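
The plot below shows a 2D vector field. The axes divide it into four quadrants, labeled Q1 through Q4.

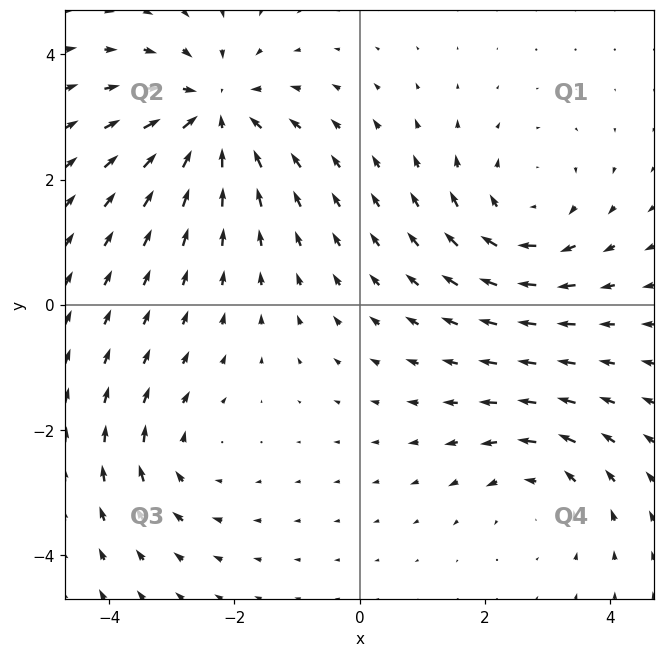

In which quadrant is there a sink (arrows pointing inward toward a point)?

Q2

The sink sits at approximately (-2.3, 3.1), which lies in quadrant Q2. The divergence there is about -5, negative as expected for a sink.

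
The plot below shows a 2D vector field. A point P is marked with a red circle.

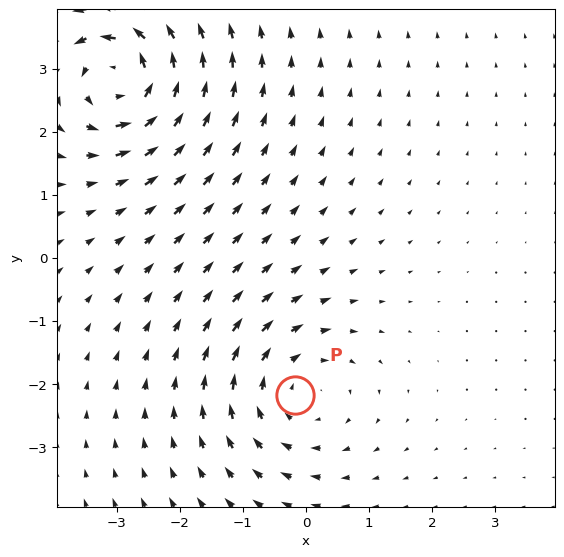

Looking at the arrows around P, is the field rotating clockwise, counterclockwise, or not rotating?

clockwise

Near P at (-0.2, -2.2) the arrows circulate clockwise. The curl (z-component) there is about -4; negative curl means clockwise rotation.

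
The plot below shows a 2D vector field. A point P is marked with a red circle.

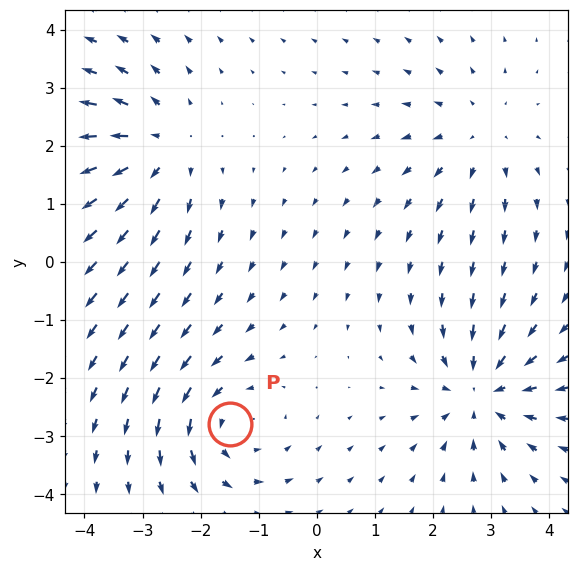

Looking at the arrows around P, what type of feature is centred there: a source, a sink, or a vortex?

At P (-1.5, -2.8) the arrows circulate counterclockwise. Divergence ≈0, curl about +4 — near-zero divergence with nonzero curl is a vortex.

vortex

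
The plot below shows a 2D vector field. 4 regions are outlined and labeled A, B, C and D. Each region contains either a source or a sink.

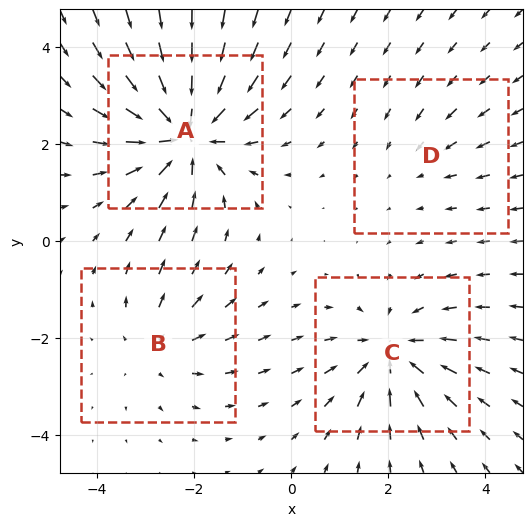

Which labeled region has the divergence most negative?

Divergence at each region's feature centre — A: about -7, B: about +3, C: about -5, D: about -2. Region A is most negative.

A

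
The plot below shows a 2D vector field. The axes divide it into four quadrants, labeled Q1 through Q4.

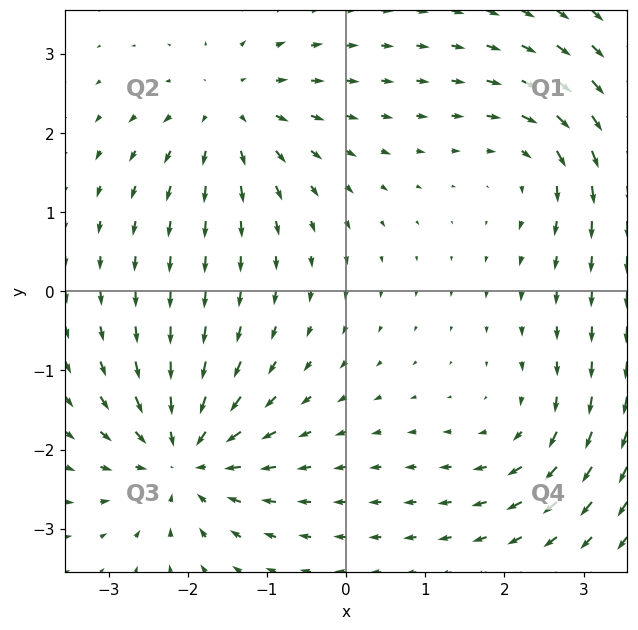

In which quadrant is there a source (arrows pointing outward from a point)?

The source sits at approximately (-1.5, 2.3), which lies in quadrant Q2. The divergence there is about +4, positive as expected for a source.

Q2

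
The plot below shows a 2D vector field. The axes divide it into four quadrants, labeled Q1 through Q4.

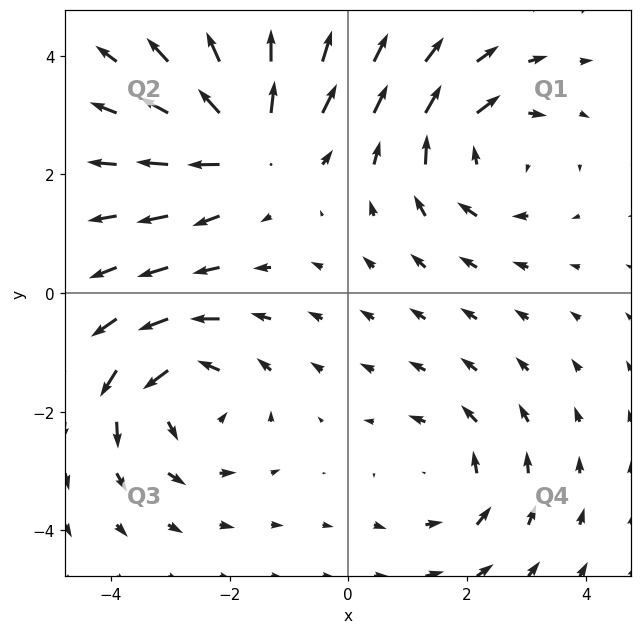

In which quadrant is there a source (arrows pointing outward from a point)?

The source sits at approximately (-1.7, 2.5), which lies in quadrant Q2. The divergence there is about +4, positive as expected for a source.

Q2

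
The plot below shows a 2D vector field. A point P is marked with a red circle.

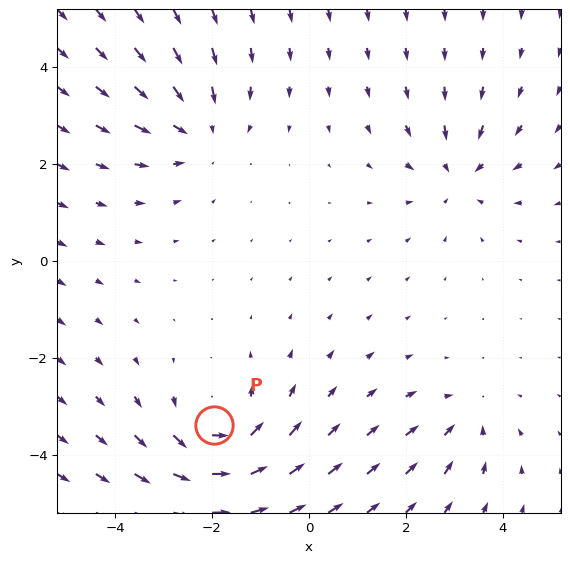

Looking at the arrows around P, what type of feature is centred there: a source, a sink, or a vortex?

vortex

At P (-2.0, -3.4) the arrows circulate counterclockwise. Divergence ≈0, curl about +4 — near-zero divergence with nonzero curl is a vortex.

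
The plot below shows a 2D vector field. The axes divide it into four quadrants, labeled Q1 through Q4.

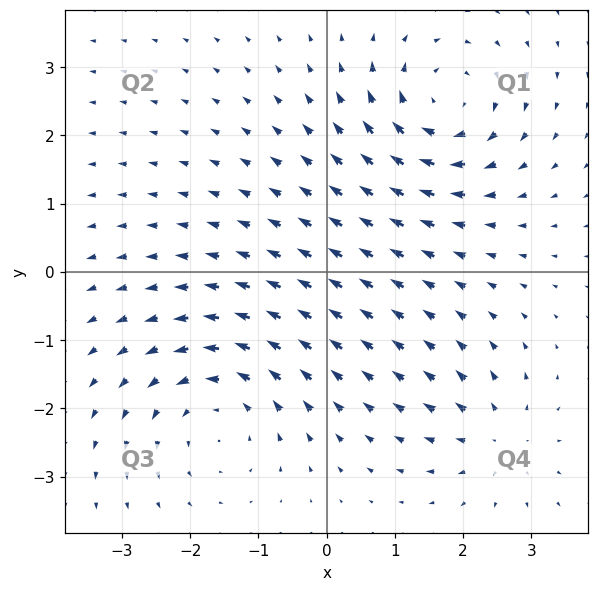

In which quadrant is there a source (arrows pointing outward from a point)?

Q4

The source sits at approximately (2.5, -2.4), which lies in quadrant Q4. The divergence there is about +3, positive as expected for a source.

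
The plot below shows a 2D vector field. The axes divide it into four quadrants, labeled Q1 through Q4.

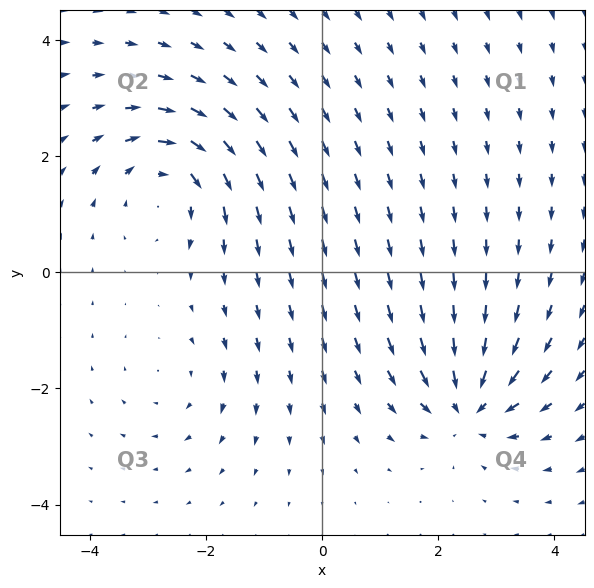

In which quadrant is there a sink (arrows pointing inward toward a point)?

Q4

The sink sits at approximately (2.5, -2.3), which lies in quadrant Q4. The divergence there is about -6, negative as expected for a sink.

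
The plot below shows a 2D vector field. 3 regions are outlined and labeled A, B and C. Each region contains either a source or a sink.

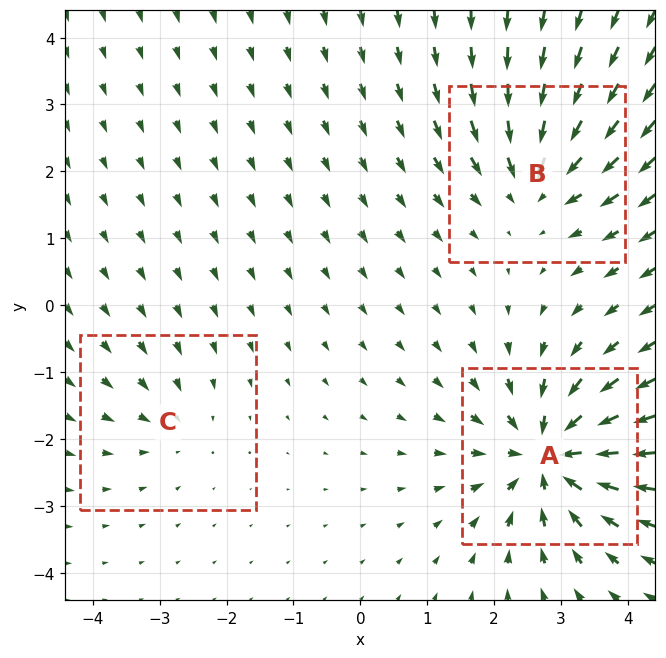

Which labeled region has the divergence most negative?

A

Divergence at each region's feature centre — A: about -6, B: about -4, C: about -2. Region A is most negative.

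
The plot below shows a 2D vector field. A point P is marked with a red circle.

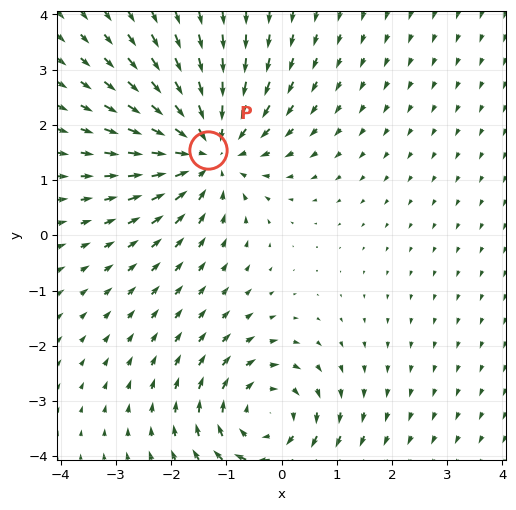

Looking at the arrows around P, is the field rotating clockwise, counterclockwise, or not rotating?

not rotating

Near P at (-1.3, 1.5) the arrows show no circulation. The curl there is ≈0.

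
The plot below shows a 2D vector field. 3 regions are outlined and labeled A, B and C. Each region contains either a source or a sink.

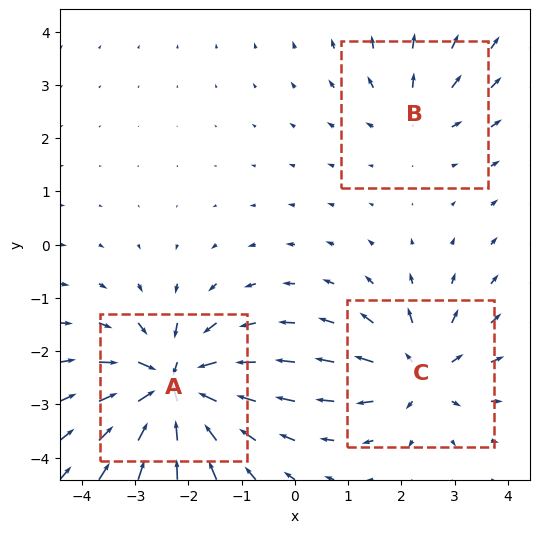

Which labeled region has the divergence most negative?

Divergence at each region's feature centre — A: about -7, B: about +3, C: about +4. Region A is most negative.

A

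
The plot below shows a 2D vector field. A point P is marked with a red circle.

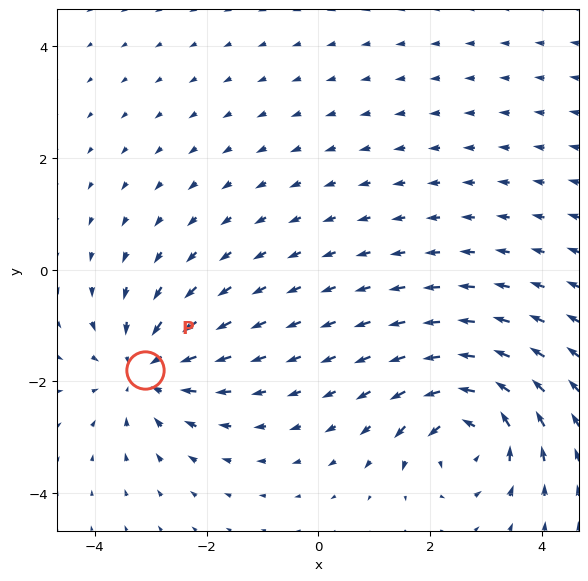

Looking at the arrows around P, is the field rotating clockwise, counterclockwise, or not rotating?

Near P at (-3.1, -1.8) the arrows show no circulation. The curl there is ≈0.

not rotating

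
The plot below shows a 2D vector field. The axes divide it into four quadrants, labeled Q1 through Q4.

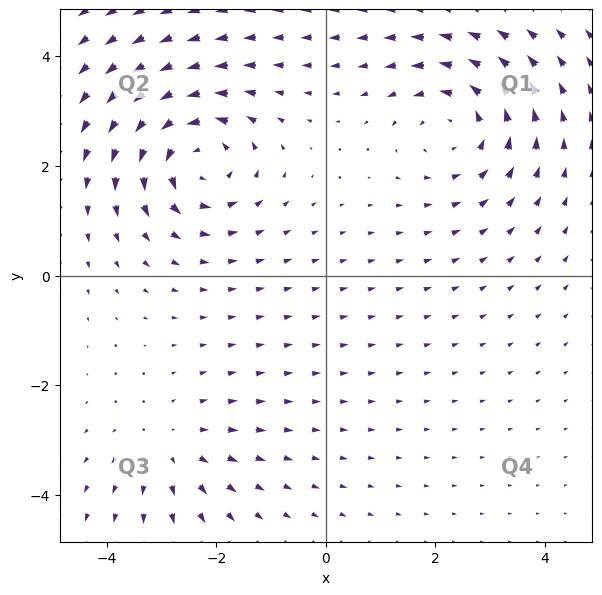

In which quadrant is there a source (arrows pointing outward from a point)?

The source sits at approximately (-2.8, -3.1), which lies in quadrant Q3. The divergence there is about +2, positive as expected for a source.

Q3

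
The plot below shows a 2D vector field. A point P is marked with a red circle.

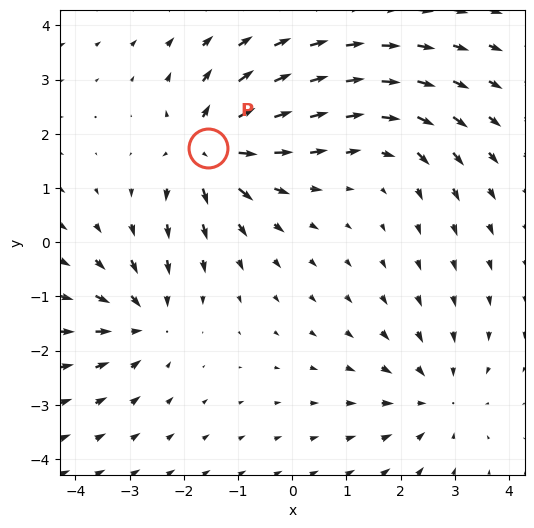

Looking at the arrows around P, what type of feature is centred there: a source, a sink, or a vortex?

At P (-1.6, 1.7) the arrows spread outward. Divergence about +5, curl ≈0 — positive divergence with near-zero curl is a source.

source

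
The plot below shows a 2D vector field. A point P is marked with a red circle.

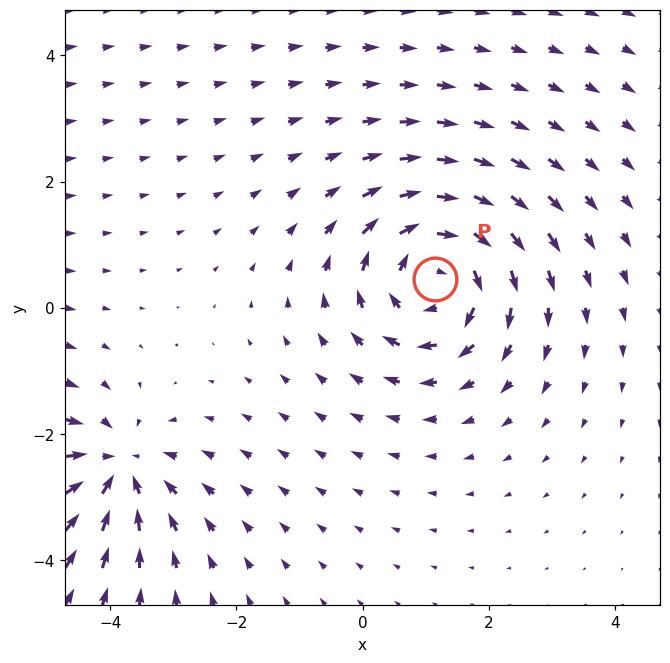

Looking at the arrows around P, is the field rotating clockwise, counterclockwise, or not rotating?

Near P at (1.1, 0.5) the arrows circulate clockwise. The curl (z-component) there is about -5; negative curl means clockwise rotation.

clockwise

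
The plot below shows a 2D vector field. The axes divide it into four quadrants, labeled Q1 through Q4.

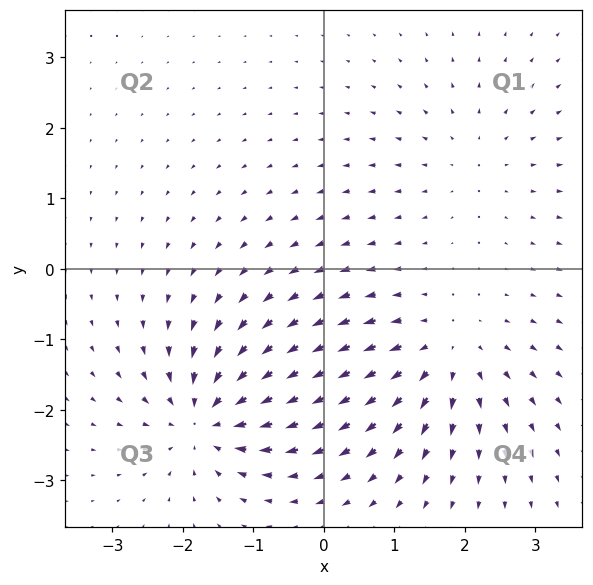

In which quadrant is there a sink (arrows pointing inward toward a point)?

Q3

The sink sits at approximately (-1.7, -2.1), which lies in quadrant Q3. The divergence there is about -6, negative as expected for a sink.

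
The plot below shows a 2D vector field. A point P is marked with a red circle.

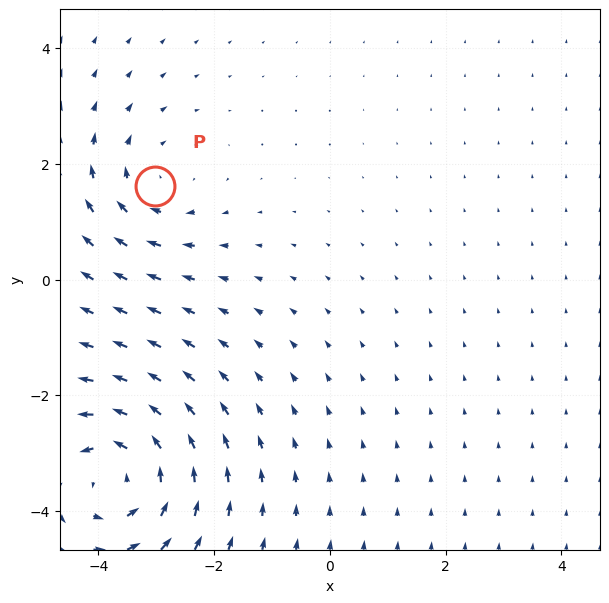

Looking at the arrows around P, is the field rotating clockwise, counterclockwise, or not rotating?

clockwise

Near P at (-3.0, 1.6) the arrows circulate clockwise. The curl (z-component) there is about -3; negative curl means clockwise rotation.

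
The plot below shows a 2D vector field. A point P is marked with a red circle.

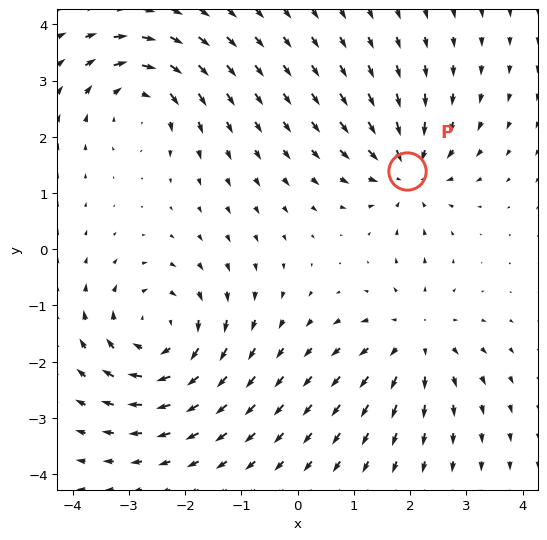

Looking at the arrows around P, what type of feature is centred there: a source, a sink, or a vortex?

sink

At P (1.9, 1.4) the arrows converge inward. Divergence about -4, curl ≈0 — negative divergence with near-zero curl is a sink.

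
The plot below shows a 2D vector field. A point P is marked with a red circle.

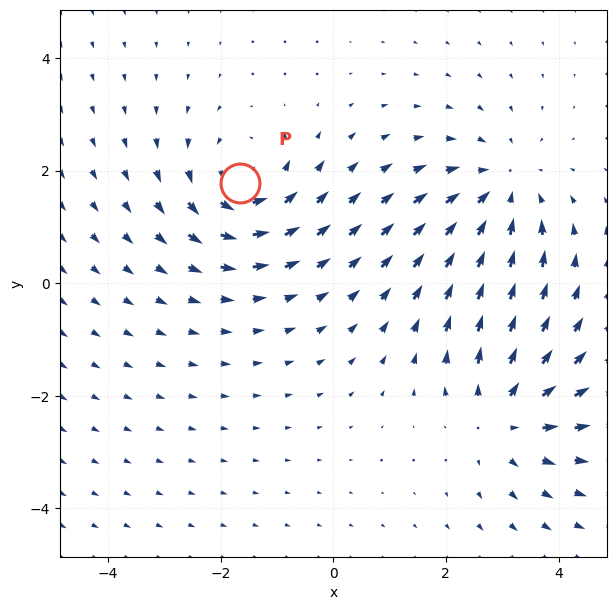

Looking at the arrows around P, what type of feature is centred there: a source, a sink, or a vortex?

vortex

At P (-1.7, 1.8) the arrows circulate counterclockwise. Divergence ≈0, curl about +4 — near-zero divergence with nonzero curl is a vortex.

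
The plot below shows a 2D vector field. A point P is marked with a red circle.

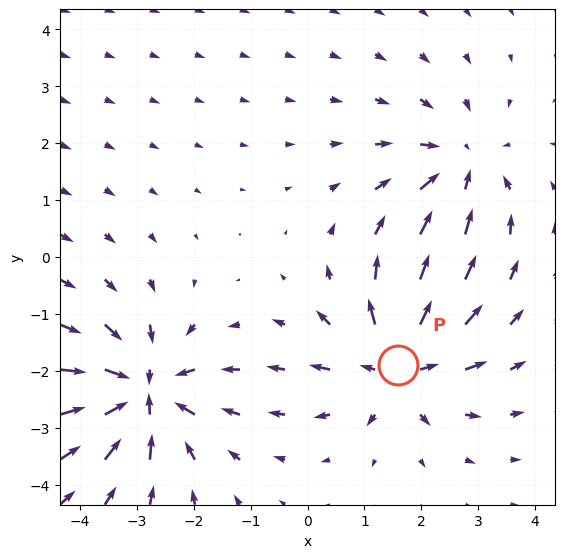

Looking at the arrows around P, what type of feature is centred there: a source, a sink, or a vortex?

source

At P (1.6, -1.9) the arrows spread outward. Divergence about +6, curl ≈0 — positive divergence with near-zero curl is a source.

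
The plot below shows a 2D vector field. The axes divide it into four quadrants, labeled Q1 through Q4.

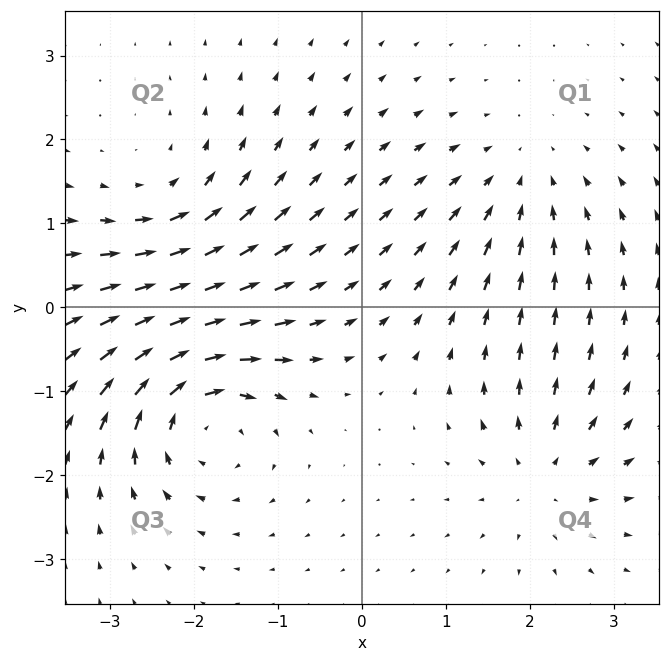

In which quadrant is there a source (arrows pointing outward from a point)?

Q4

The source sits at approximately (2.2, -2.0), which lies in quadrant Q4. The divergence there is about +4, positive as expected for a source.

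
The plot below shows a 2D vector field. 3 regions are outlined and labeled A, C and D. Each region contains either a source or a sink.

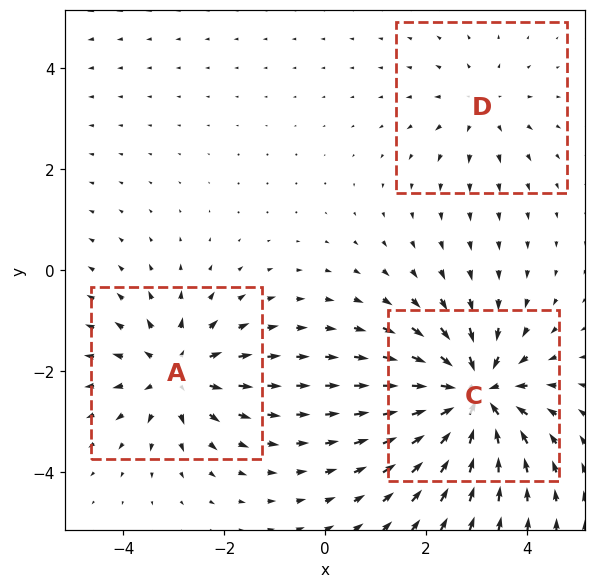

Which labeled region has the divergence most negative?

C

Divergence at each region's feature centre — A: about +4, C: about -5, D: about +2. Region C is most negative.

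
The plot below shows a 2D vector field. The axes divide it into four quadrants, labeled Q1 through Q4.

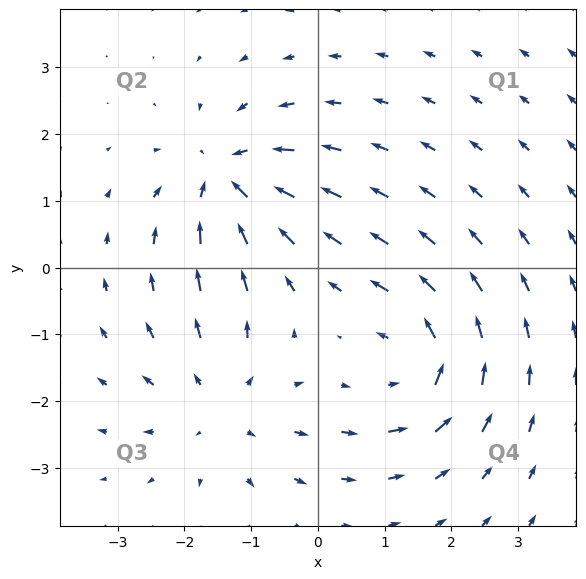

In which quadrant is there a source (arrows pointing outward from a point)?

Q3

The source sits at approximately (-1.5, -2.1), which lies in quadrant Q3. The divergence there is about +4, positive as expected for a source.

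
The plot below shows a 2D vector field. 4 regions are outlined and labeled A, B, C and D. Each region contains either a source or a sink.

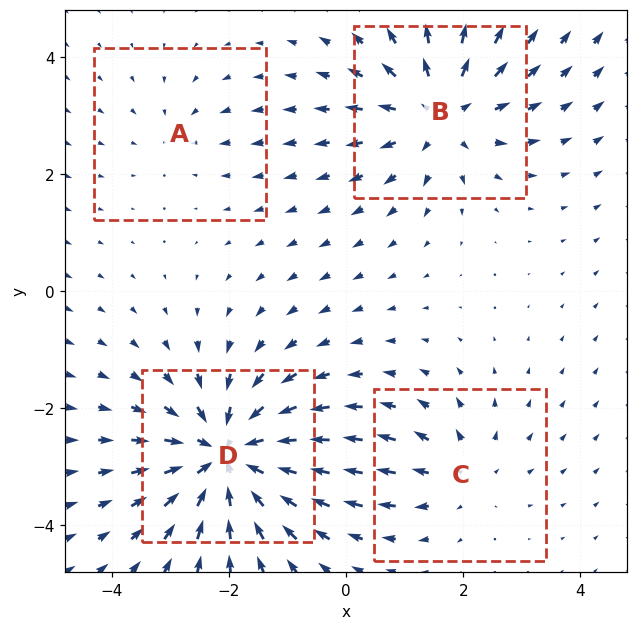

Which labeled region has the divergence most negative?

D

Divergence at each region's feature centre — A: about -2, B: about +5, C: about +3, D: about -7. Region D is most negative.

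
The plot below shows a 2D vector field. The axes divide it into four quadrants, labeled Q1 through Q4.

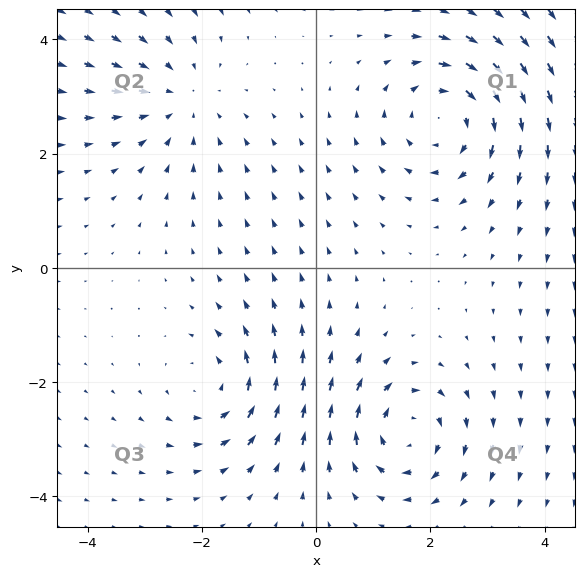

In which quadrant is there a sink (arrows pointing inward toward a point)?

Q2

The sink sits at approximately (-2.4, 2.9), which lies in quadrant Q2. The divergence there is about -2, negative as expected for a sink.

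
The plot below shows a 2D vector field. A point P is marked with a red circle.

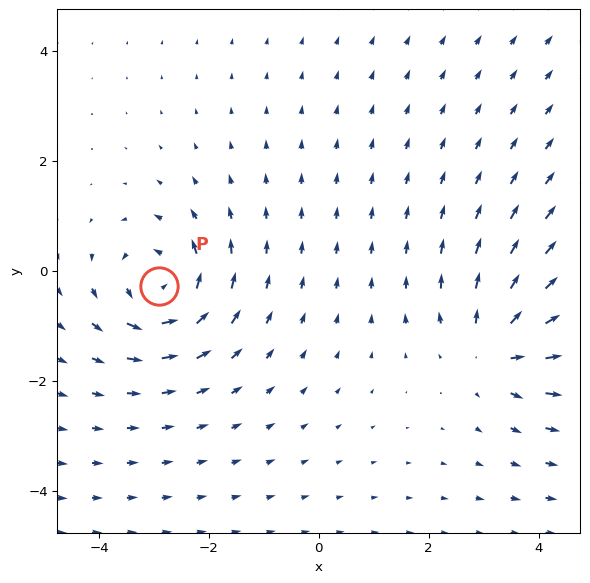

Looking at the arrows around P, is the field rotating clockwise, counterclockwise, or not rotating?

counterclockwise

Near P at (-2.9, -0.3) the arrows circulate counterclockwise. The curl (z-component) there is about +4; positive curl means counterclockwise rotation.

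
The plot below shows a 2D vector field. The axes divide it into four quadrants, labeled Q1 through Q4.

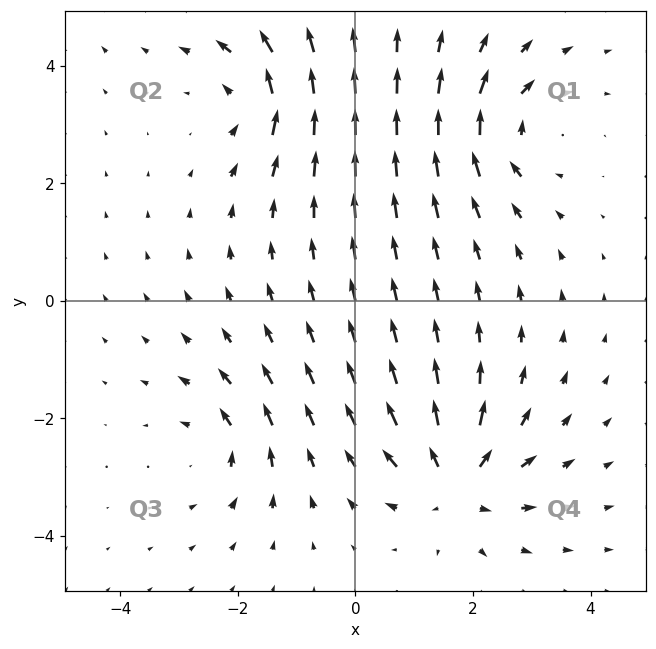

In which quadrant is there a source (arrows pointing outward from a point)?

Q4

The source sits at approximately (1.7, -3.1), which lies in quadrant Q4. The divergence there is about +6, positive as expected for a source.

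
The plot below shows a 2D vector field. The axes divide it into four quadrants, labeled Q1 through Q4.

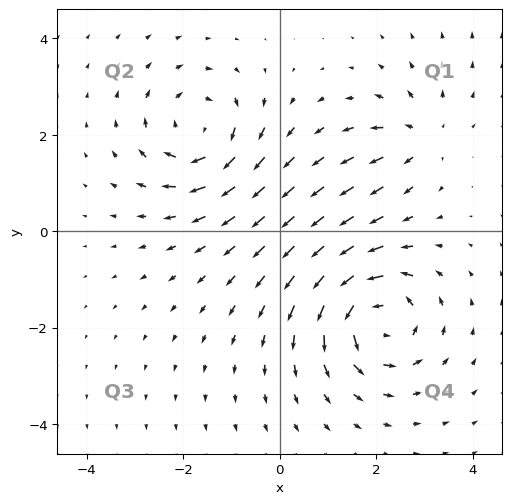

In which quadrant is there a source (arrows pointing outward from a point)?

The source sits at approximately (2.9, 2.0), which lies in quadrant Q1. The divergence there is about +4, positive as expected for a source.

Q1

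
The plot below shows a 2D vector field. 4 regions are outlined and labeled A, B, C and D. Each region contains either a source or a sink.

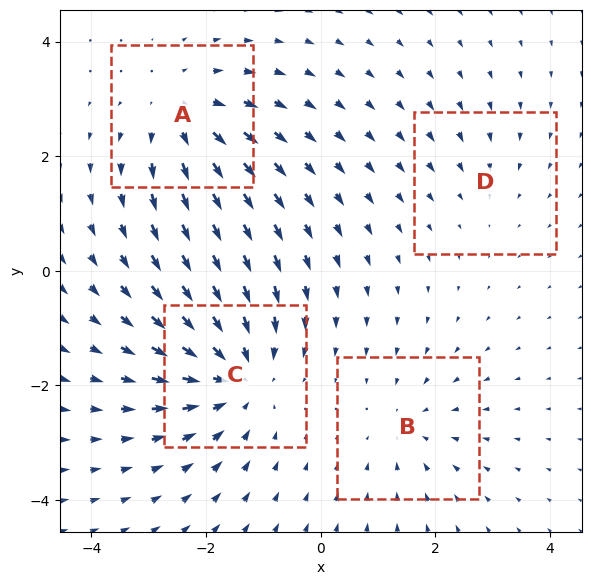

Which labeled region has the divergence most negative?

Divergence at each region's feature centre — A: about +4, B: about -3, C: about -6, D: about -2. Region C is most negative.

C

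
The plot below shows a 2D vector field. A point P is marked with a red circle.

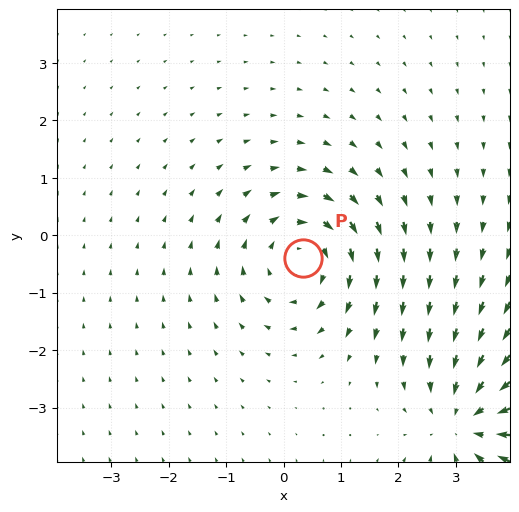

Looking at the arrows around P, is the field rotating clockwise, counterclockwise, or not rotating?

clockwise

Near P at (0.3, -0.4) the arrows circulate clockwise. The curl (z-component) there is about -4; negative curl means clockwise rotation.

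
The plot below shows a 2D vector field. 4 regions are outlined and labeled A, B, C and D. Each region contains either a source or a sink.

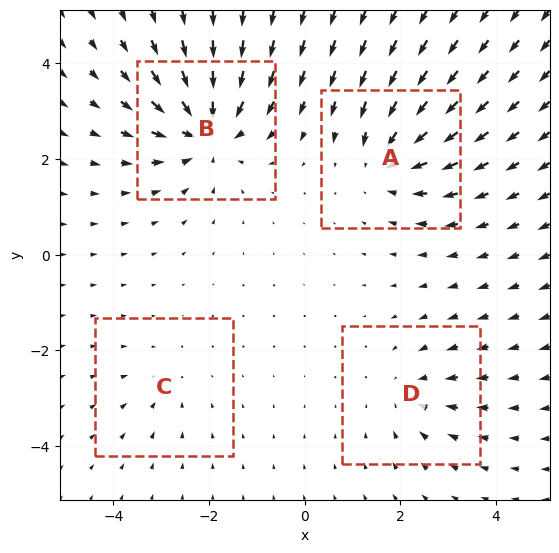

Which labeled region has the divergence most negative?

B

Divergence at each region's feature centre — A: about -5, B: about -7, C: about -2, D: about -3. Region B is most negative.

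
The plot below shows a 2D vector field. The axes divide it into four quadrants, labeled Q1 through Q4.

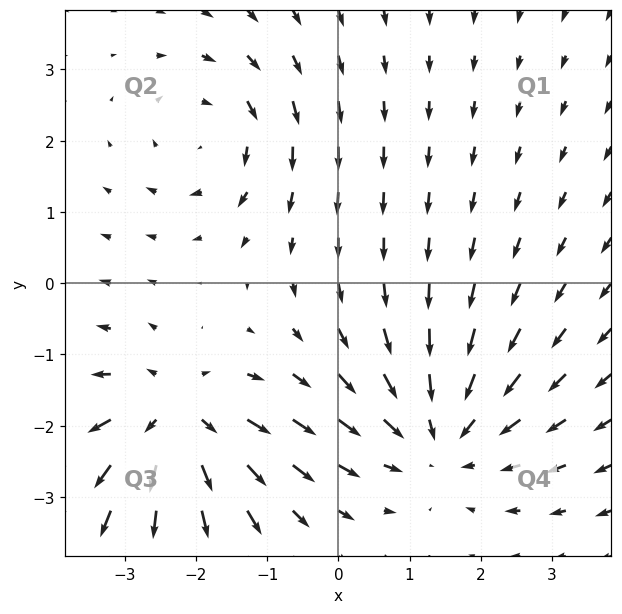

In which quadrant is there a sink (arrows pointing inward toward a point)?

Q4

The sink sits at approximately (1.4, -2.1), which lies in quadrant Q4. The divergence there is about -4, negative as expected for a sink.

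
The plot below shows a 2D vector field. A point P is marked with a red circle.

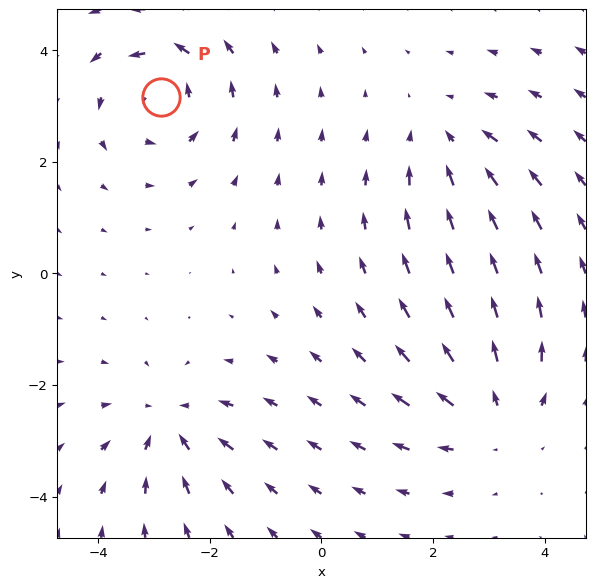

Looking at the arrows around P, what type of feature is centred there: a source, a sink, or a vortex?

At P (-2.9, 3.2) the arrows circulate counterclockwise. Divergence ≈0, curl about +5 — near-zero divergence with nonzero curl is a vortex.

vortex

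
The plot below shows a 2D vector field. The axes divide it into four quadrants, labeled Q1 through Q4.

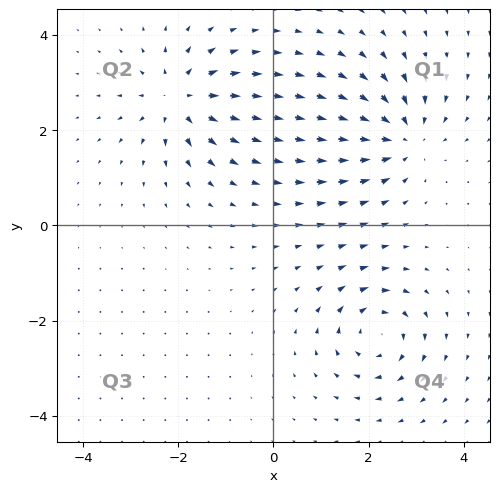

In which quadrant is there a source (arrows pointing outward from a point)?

Q2

The source sits at approximately (-2.0, 2.7), which lies in quadrant Q2. The divergence there is about +6, positive as expected for a source.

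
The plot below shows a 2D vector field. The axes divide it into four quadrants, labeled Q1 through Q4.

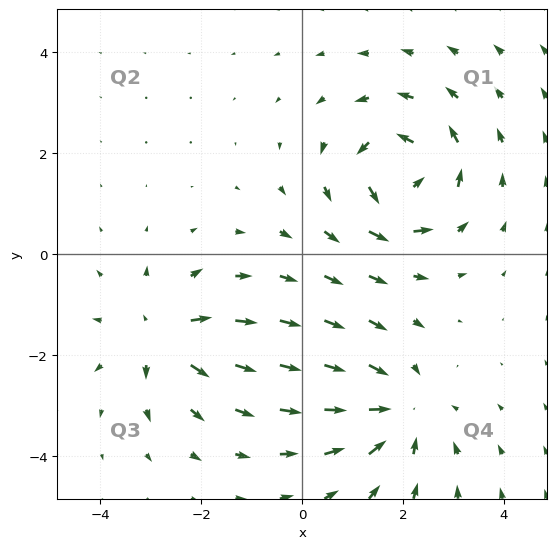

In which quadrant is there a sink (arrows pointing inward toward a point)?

Q4

The sink sits at approximately (1.9, -3.1), which lies in quadrant Q4. The divergence there is about -4, negative as expected for a sink.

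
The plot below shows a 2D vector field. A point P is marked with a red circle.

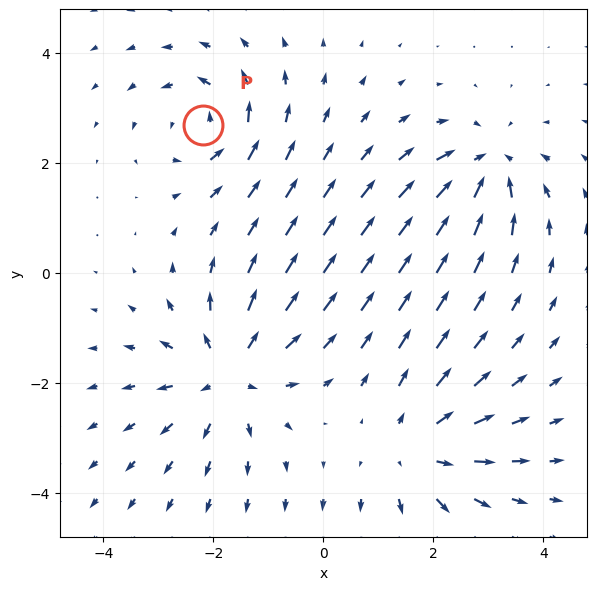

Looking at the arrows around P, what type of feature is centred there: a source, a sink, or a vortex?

vortex

At P (-2.2, 2.7) the arrows circulate counterclockwise. Divergence ≈0, curl about +4 — near-zero divergence with nonzero curl is a vortex.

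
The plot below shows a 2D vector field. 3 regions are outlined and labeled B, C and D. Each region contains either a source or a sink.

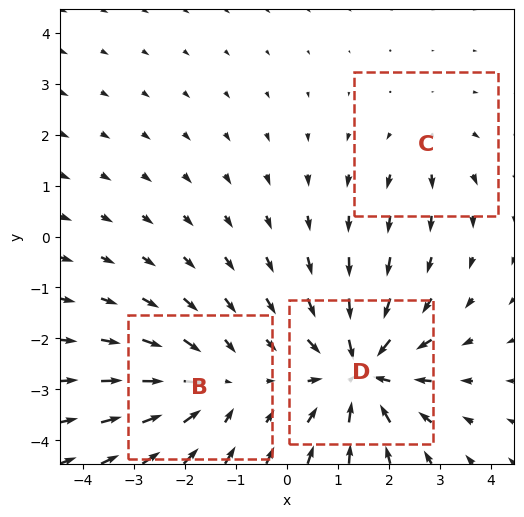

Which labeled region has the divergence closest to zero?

C

Divergence at each region's feature centre — B: about -3, C: about +2, D: about -5. Region C is closest to zero.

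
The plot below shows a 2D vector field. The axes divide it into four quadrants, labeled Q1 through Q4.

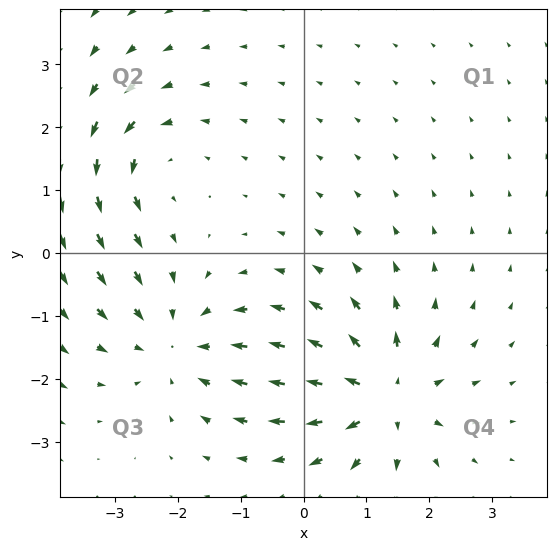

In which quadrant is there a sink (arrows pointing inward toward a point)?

The sink sits at approximately (-2.0, -1.5), which lies in quadrant Q3. The divergence there is about -4, negative as expected for a sink.

Q3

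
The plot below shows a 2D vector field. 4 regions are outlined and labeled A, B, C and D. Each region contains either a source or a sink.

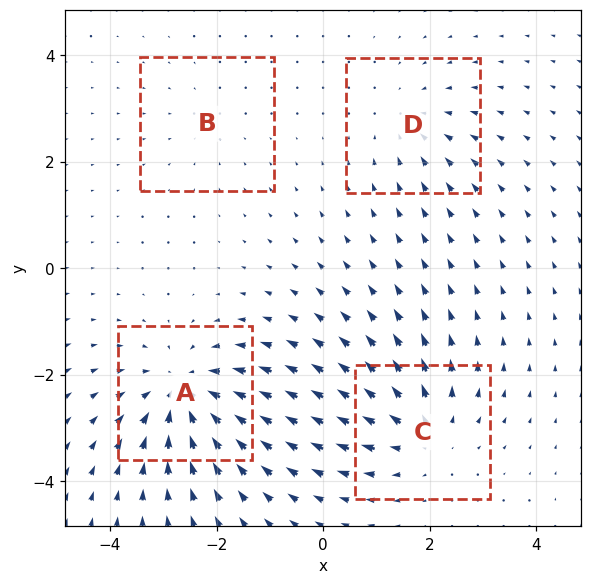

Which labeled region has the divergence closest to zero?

B

Divergence at each region's feature centre — A: about -6, B: about -2, C: about +5, D: about -3. Region B is closest to zero.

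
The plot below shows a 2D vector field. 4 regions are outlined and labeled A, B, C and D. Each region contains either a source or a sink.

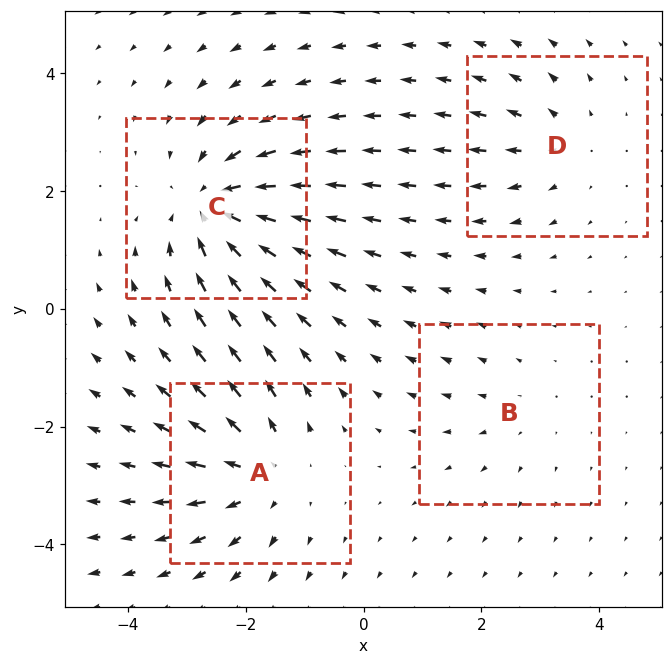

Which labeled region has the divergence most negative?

Divergence at each region's feature centre — A: about +5, B: about +2, C: about -6, D: about +3. Region C is most negative.

C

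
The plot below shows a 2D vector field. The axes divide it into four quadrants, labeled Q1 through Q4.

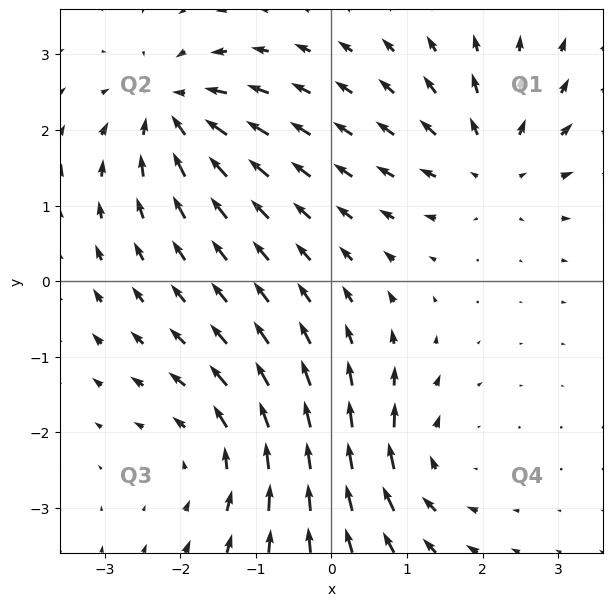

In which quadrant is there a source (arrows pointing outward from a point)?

The source sits at approximately (2.1, 1.6), which lies in quadrant Q1. The divergence there is about +4, positive as expected for a source.

Q1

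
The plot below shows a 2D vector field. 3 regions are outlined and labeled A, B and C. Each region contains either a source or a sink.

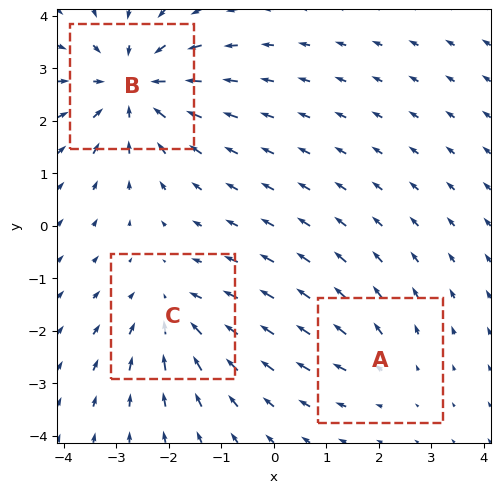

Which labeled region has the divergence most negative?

B

Divergence at each region's feature centre — A: about +2, B: about -4, C: about -3. Region B is most negative.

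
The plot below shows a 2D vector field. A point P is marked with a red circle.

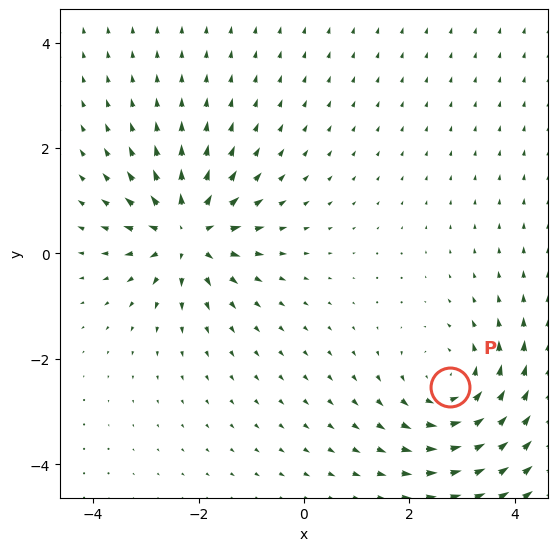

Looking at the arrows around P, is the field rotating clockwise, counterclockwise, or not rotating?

counterclockwise

Near P at (2.8, -2.5) the arrows circulate counterclockwise. The curl (z-component) there is about +3; positive curl means counterclockwise rotation.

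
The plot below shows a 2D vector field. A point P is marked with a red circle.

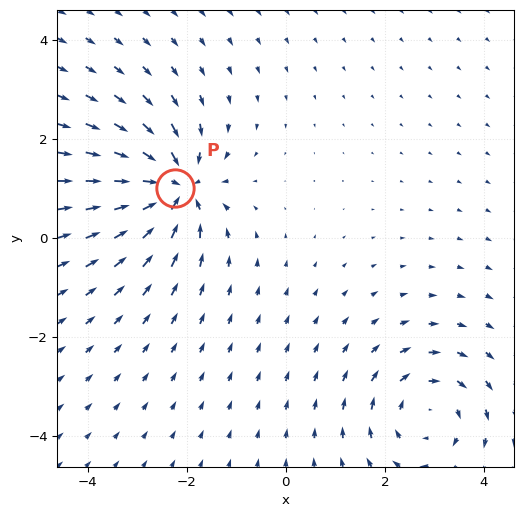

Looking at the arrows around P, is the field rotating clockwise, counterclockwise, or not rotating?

Near P at (-2.2, 1.0) the arrows show no circulation. The curl there is ≈0.

not rotating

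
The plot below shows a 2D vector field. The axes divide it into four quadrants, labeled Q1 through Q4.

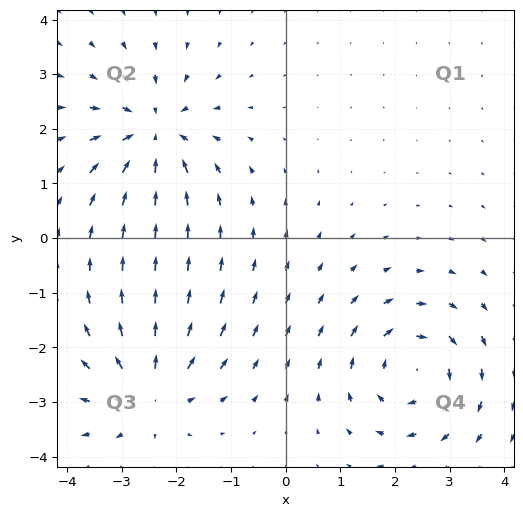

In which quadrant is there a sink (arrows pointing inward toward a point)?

The sink sits at approximately (-2.4, 1.9), which lies in quadrant Q2. The divergence there is about -4, negative as expected for a sink.

Q2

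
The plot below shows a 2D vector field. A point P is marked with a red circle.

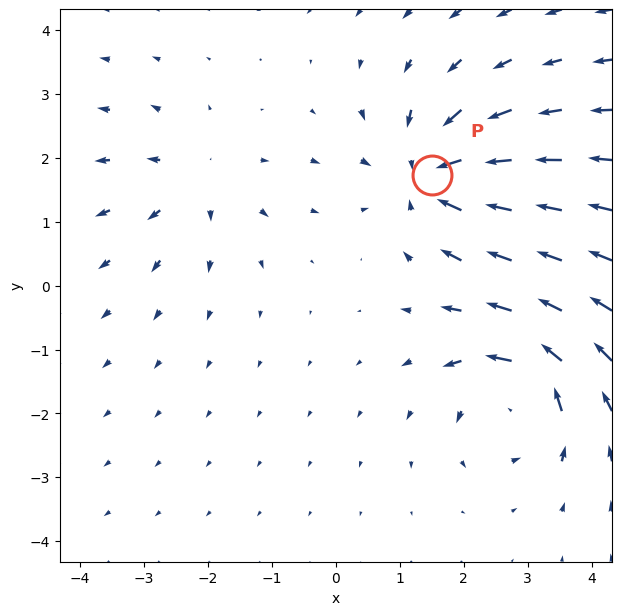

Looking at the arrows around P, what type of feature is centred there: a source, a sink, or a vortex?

At P (1.5, 1.7) the arrows converge inward. Divergence about -5, curl ≈0 — negative divergence with near-zero curl is a sink.

sink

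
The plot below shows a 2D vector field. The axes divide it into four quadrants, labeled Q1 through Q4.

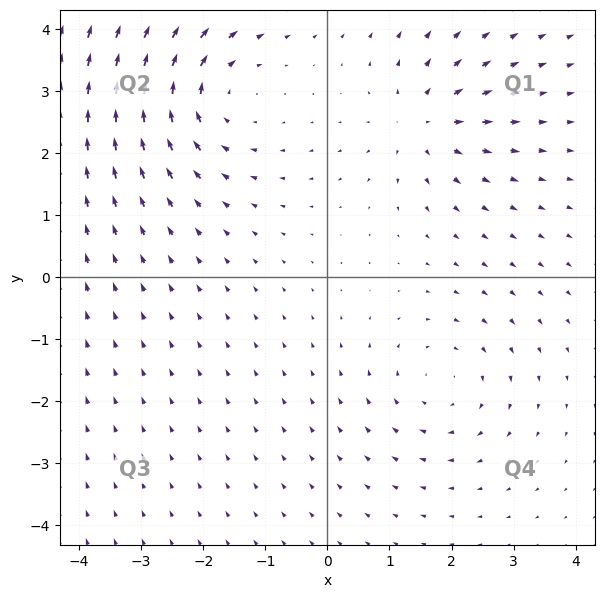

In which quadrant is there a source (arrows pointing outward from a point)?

Q1

The source sits at approximately (1.5, 2.5), which lies in quadrant Q1. The divergence there is about +4, positive as expected for a source.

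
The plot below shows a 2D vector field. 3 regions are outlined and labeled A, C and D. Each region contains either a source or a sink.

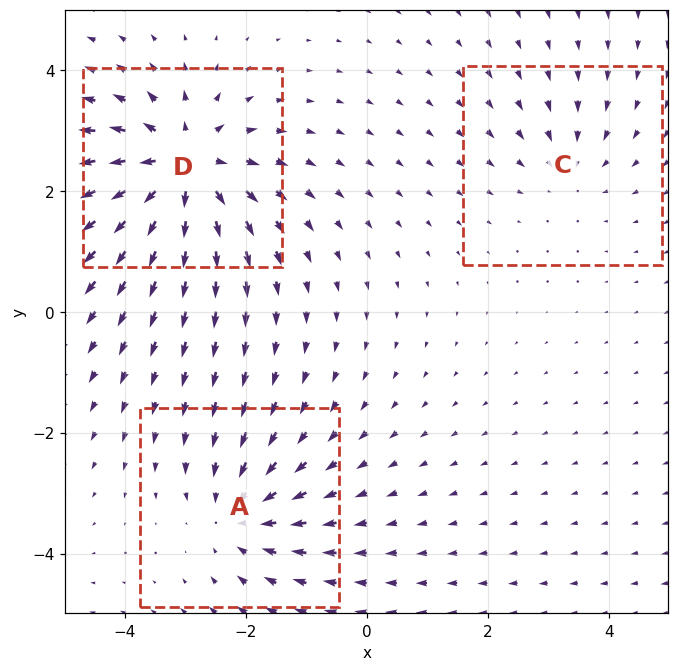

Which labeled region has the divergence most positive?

D

Divergence at each region's feature centre — A: about -3, C: about -2, D: about +5. Region D is most positive.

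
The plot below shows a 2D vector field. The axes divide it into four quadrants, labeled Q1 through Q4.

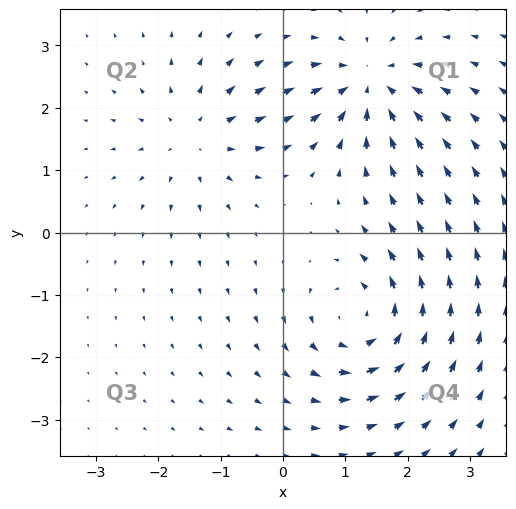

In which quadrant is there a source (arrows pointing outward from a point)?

Q2

The source sits at approximately (-1.4, 1.5), which lies in quadrant Q2. The divergence there is about +3, positive as expected for a source.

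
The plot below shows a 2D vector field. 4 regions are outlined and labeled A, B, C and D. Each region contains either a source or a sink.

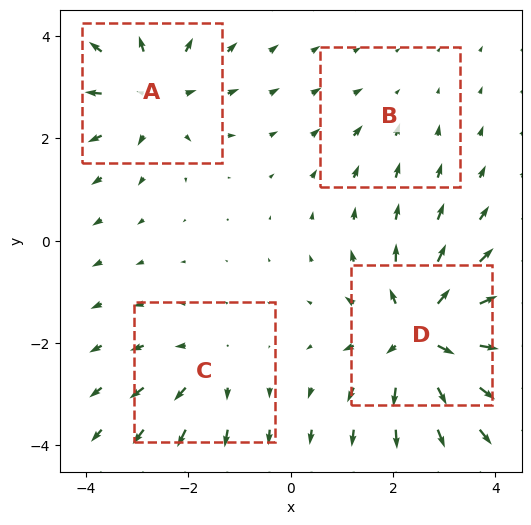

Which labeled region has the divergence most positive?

D

Divergence at each region's feature centre — A: about +5, B: about -2, C: about +3, D: about +7. Region D is most positive.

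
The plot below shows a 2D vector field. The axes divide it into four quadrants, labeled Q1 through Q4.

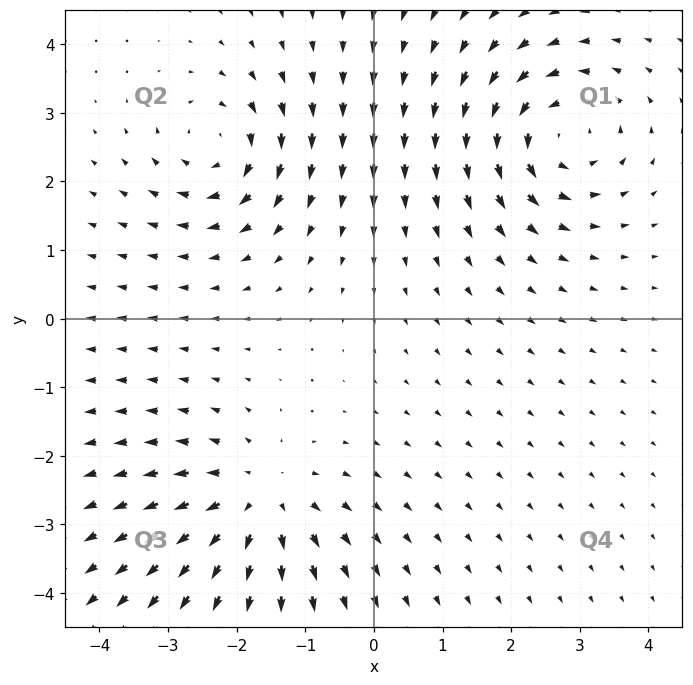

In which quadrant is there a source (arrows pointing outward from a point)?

Q3

The source sits at approximately (-1.7, -2.7), which lies in quadrant Q3. The divergence there is about +3, positive as expected for a source.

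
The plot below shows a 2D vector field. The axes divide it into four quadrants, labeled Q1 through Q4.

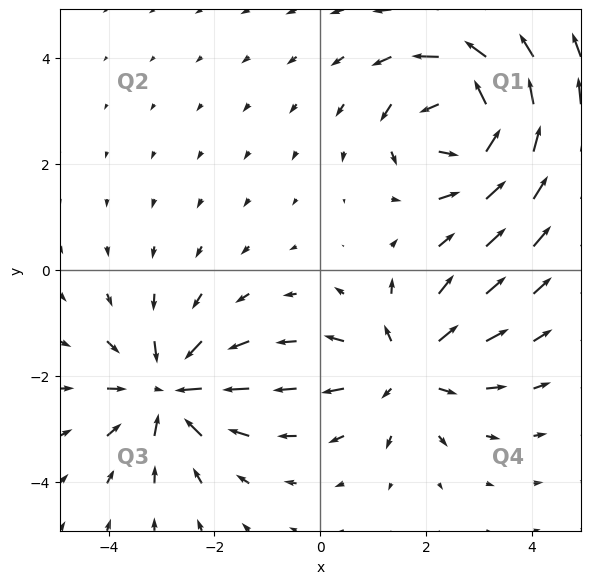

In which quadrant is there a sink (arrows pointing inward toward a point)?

Q3

The sink sits at approximately (-2.9, -2.3), which lies in quadrant Q3. The divergence there is about -4, negative as expected for a sink.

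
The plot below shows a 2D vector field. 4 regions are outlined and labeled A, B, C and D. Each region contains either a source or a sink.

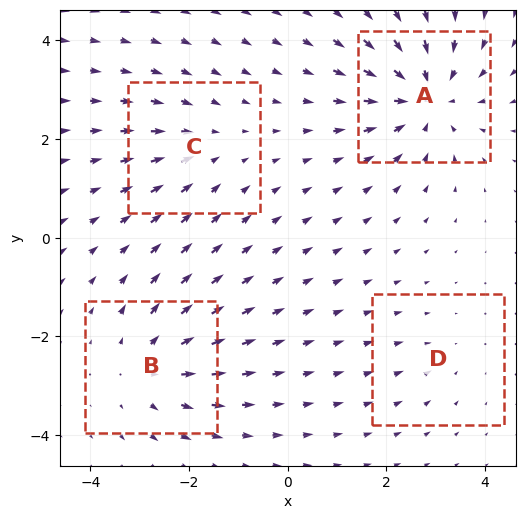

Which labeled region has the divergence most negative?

Divergence at each region's feature centre — A: about -6, B: about +4, C: about -3, D: about -2. Region A is most negative.

A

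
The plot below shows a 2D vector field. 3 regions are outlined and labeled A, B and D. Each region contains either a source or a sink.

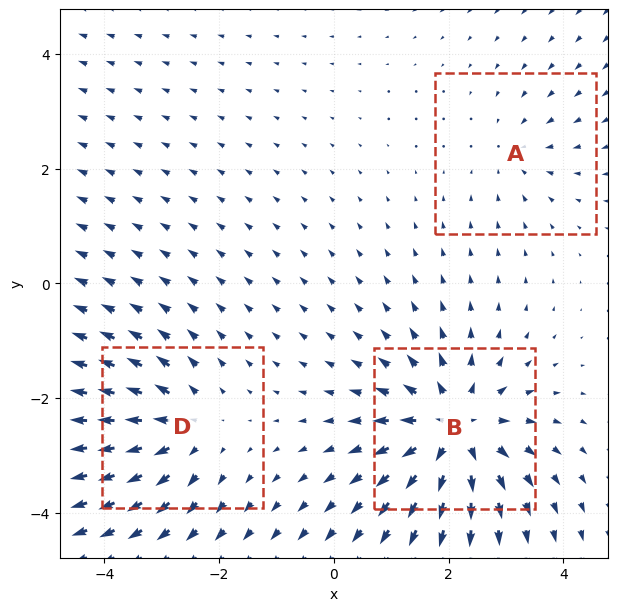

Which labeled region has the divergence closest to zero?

Divergence at each region's feature centre — A: about -2, B: about +6, D: about +4. Region A is closest to zero.

A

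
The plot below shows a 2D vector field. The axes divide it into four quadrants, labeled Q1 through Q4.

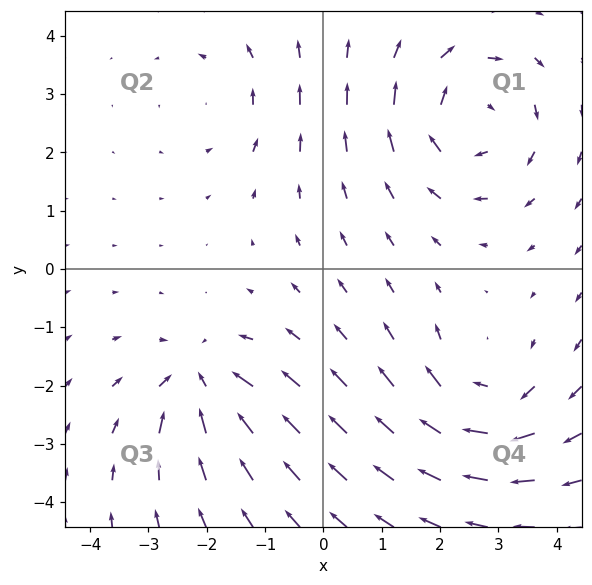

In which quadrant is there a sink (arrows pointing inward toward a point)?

Q3

The sink sits at approximately (-2.1, -1.9), which lies in quadrant Q3. The divergence there is about -5, negative as expected for a sink.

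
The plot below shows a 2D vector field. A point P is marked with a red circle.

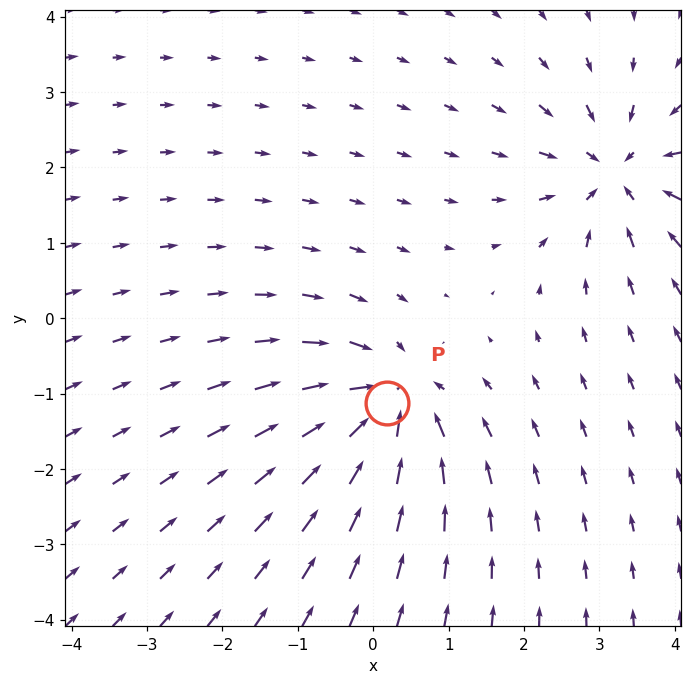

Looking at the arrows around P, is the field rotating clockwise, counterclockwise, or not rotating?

not rotating

Near P at (0.2, -1.1) the arrows show no circulation. The curl there is ≈0.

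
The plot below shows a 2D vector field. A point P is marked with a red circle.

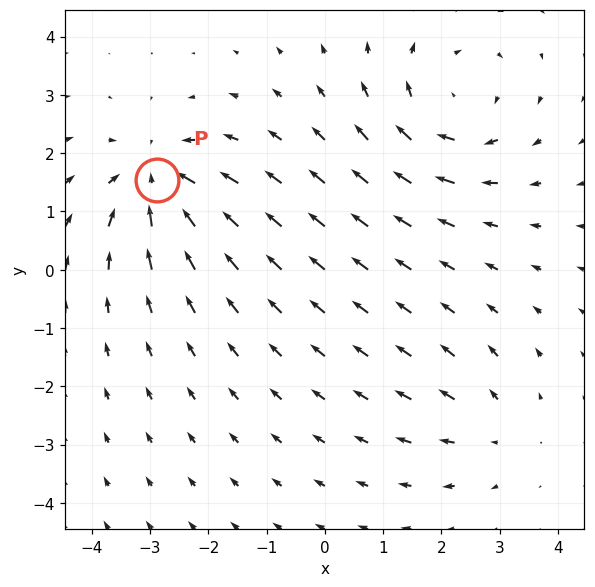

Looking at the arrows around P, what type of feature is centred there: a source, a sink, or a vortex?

At P (-2.9, 1.5) the arrows converge inward. Divergence about -5, curl ≈0 — negative divergence with near-zero curl is a sink.

sink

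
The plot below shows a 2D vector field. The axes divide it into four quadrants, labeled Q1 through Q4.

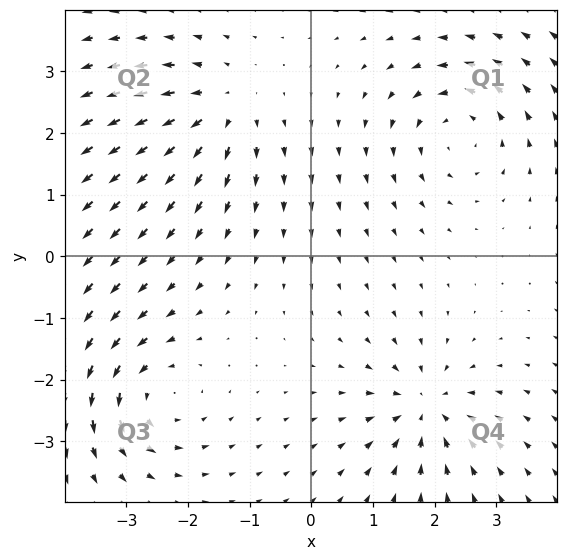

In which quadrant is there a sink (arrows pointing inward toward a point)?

The sink sits at approximately (1.8, -2.5), which lies in quadrant Q4. The divergence there is about -6, negative as expected for a sink.

Q4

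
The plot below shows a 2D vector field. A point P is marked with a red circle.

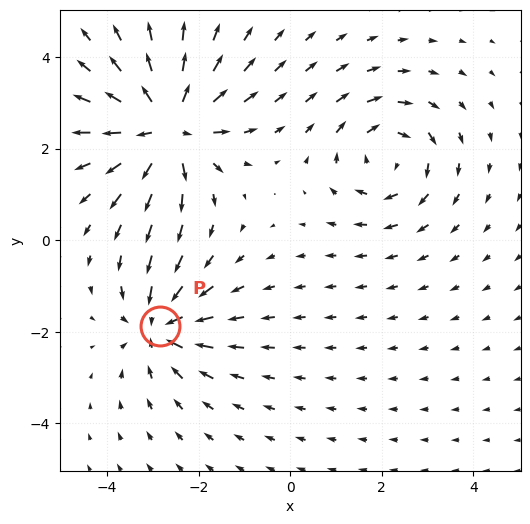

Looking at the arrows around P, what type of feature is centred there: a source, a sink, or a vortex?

sink

At P (-2.8, -1.9) the arrows converge inward. Divergence about -3, curl ≈0 — negative divergence with near-zero curl is a sink.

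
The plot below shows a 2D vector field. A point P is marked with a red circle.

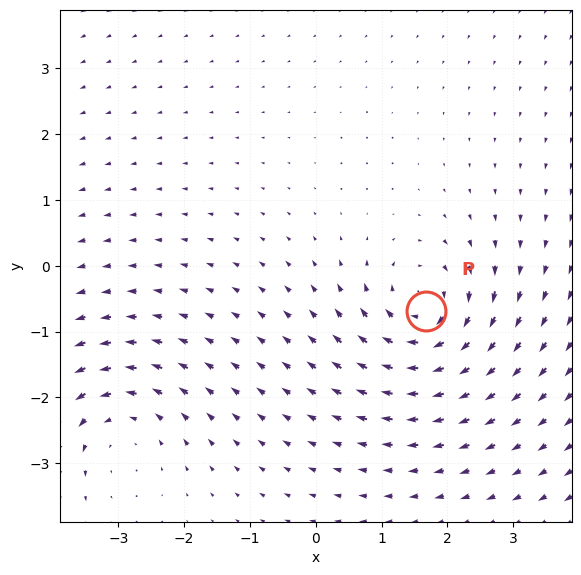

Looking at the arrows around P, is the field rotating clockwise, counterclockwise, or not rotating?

Near P at (1.7, -0.7) the arrows circulate clockwise. The curl (z-component) there is about -5; negative curl means clockwise rotation.

clockwise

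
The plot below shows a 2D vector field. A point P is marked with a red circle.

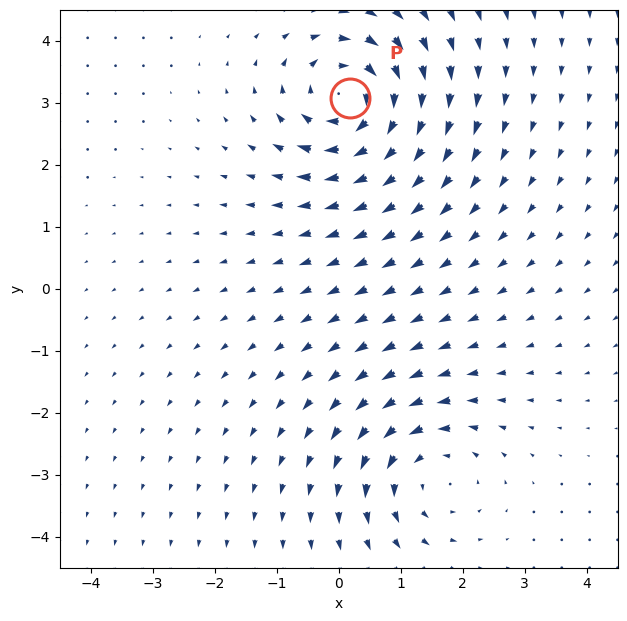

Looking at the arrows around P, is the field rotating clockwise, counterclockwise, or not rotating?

Near P at (0.2, 3.1) the arrows circulate clockwise. The curl (z-component) there is about -6; negative curl means clockwise rotation.

clockwise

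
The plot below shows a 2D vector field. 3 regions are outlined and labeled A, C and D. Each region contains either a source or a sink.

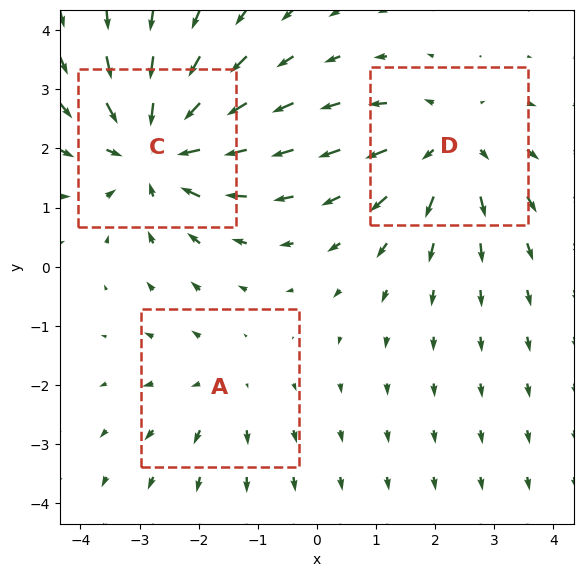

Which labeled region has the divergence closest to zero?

A

Divergence at each region's feature centre — A: about +2, C: about -4, D: about +3. Region A is closest to zero.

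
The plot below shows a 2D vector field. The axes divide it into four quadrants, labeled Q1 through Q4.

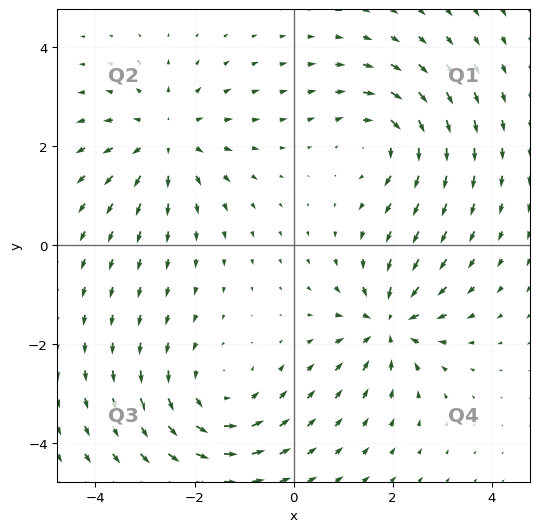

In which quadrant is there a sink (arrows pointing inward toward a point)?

The sink sits at approximately (1.9, -1.6), which lies in quadrant Q4. The divergence there is about -5, negative as expected for a sink.

Q4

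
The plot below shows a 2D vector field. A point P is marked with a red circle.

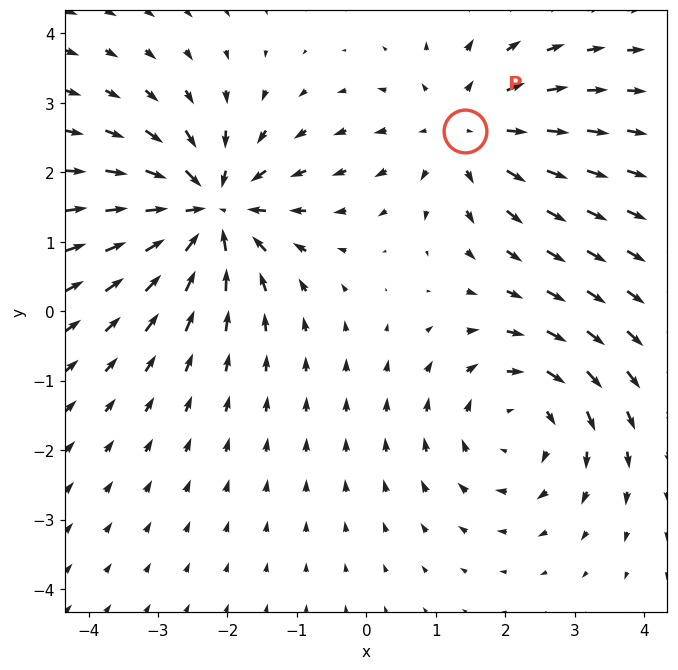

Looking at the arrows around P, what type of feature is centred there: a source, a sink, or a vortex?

source

At P (1.4, 2.6) the arrows spread outward. Divergence about +3, curl ≈0 — positive divergence with near-zero curl is a source.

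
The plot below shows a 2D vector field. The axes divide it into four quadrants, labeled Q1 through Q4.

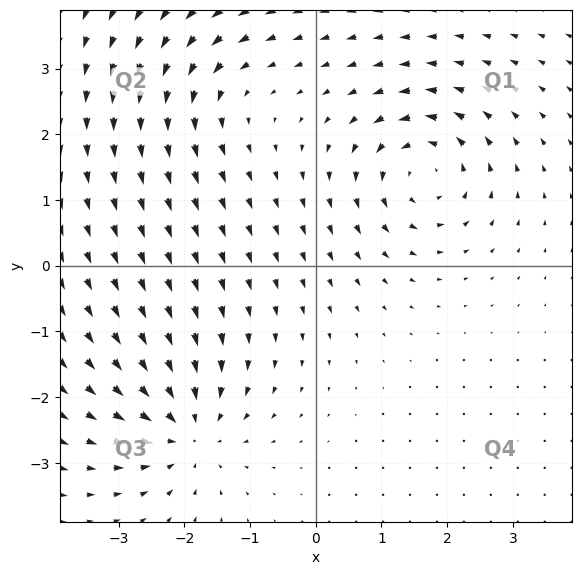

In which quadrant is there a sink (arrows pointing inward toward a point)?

The sink sits at approximately (-1.9, -2.5), which lies in quadrant Q3. The divergence there is about -6, negative as expected for a sink.

Q3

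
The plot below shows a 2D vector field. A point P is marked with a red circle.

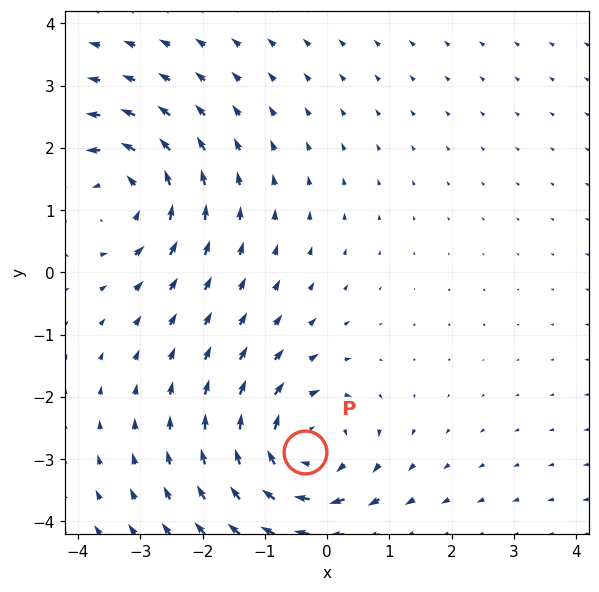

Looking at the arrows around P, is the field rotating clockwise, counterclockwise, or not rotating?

Near P at (-0.4, -2.9) the arrows circulate clockwise. The curl (z-component) there is about -5; negative curl means clockwise rotation.

clockwise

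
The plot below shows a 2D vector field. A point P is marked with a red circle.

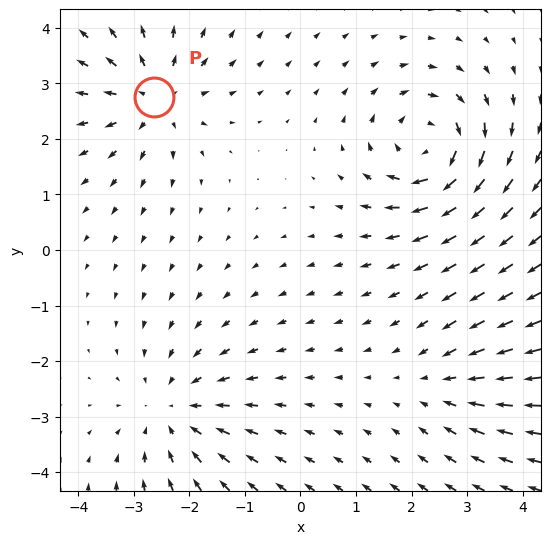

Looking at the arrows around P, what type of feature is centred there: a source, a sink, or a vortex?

At P (-2.6, 2.8) the arrows spread outward. Divergence about +4, curl ≈0 — positive divergence with near-zero curl is a source.

source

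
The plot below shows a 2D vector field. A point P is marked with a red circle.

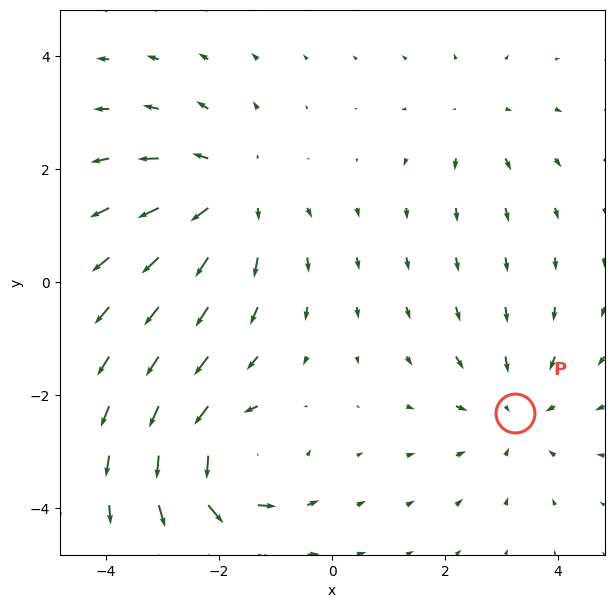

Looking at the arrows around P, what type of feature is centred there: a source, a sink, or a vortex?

sink

At P (3.2, -2.3) the arrows converge inward. Divergence about -3, curl ≈0 — negative divergence with near-zero curl is a sink.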